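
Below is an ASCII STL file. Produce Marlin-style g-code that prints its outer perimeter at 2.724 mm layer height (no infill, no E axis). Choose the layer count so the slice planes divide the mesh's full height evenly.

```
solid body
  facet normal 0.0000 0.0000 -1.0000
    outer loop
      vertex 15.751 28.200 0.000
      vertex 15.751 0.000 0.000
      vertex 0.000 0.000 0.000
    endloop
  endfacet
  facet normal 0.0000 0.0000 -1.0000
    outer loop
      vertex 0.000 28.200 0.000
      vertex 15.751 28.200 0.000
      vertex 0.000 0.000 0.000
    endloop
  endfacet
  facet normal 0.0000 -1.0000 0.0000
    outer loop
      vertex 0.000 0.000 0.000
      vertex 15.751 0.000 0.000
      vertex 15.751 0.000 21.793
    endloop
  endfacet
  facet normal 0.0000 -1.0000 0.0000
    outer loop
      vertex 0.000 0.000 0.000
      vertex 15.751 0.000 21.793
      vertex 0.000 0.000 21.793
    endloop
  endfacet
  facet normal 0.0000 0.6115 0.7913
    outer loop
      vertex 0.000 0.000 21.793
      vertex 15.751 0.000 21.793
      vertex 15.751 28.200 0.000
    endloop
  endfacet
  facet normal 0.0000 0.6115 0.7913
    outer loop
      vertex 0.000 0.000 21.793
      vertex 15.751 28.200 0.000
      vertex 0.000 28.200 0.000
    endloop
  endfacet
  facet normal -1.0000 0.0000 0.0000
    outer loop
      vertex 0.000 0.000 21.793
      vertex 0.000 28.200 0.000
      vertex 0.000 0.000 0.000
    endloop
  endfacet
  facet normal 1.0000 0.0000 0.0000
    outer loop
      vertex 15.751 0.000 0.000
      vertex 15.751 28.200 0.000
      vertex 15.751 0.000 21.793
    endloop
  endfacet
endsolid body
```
; perimeter-only toolpath
G21 ; units = mm
G90 ; absolute positioning
G28 ; home
; layer 1
G0 Z2.724
G0 X0.000 Y0.000
G1 X15.751 Y0.000
G1 X15.751 Y24.675
G1 X0.000 Y24.675
G1 X0.000 Y0.000
; layer 2
G0 Z5.448
G0 X0.000 Y0.000
G1 X15.751 Y0.000
G1 X15.751 Y21.150
G1 X0.000 Y21.150
G1 X0.000 Y0.000
; layer 3
G0 Z8.172
G0 X0.000 Y0.000
G1 X15.751 Y0.000
G1 X15.751 Y17.625
G1 X0.000 Y17.625
G1 X0.000 Y0.000
; layer 4
G0 Z10.896
G0 X0.000 Y0.000
G1 X15.751 Y0.000
G1 X15.751 Y14.100
G1 X0.000 Y14.100
G1 X0.000 Y0.000
; layer 5
G0 Z13.621
G0 X0.000 Y0.000
G1 X15.751 Y0.000
G1 X15.751 Y10.575
G1 X0.000 Y10.575
G1 X0.000 Y0.000
; layer 6
G0 Z16.345
G0 X0.000 Y0.000
G1 X15.751 Y0.000
G1 X15.751 Y7.050
G1 X0.000 Y7.050
G1 X0.000 Y0.000
; layer 7
G0 Z19.069
G0 X0.000 Y0.000
G1 X15.751 Y0.000
G1 X15.751 Y3.525
G1 X0.000 Y3.525
G1 X0.000 Y0.000
M2 ; end

The solid is a wedge (ramp): 15.8 × 28.2 mm base, rising to 21.8 mm along the y=0 edge and sloping linearly to z=0 at y=28.2. Slicing at Δz = 2.724 mm — 8 equal slices spanning the solid's height, so layer i sits at z = i·h/8 — gives 7 non-empty perimeters. Each is a 4-segment closed polygon; G0 lifts to the layer z and rapids to the start vertex, then G1 traces the edges. The cross-section shrinks linearly with z (the slice at the apex is degenerate and omitted).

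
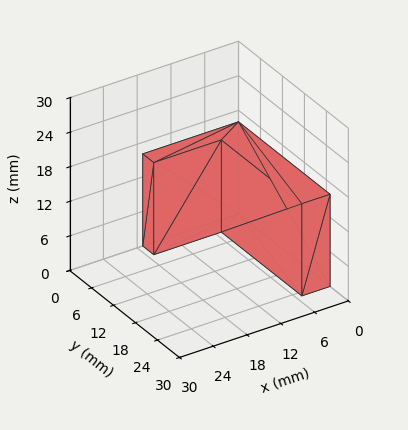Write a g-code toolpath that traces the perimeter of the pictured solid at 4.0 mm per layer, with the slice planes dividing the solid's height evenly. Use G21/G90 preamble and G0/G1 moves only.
Reading the render: the shape is an L-shaped prism: outer 17 × 25 mm, arm thicknesses ≈ 3 mm (horizontal) and 5 mm (vertical), extruded 16 mm in z (dimensions read to the nearest mm from the axis ticks). For the g-code, the solid's height is divided into equal slices at the stated Δz and each level perimeter traced with G1 moves after a G0 lift.

; perimeter-only toolpath
G21 ; units = mm
G90 ; absolute positioning
G28 ; home
; layer 1
G0 Z4.0
G0 X0.0 Y0.0
G1 X17.0 Y0.0
G1 X17.0 Y3.0
G1 X5.0 Y3.0
G1 X5.0 Y25.0
G1 X0.0 Y25.0
G1 X0.0 Y0.0
; layer 2
G0 Z8.0
G0 X0.0 Y0.0
G1 X17.0 Y0.0
G1 X17.0 Y3.0
G1 X5.0 Y3.0
G1 X5.0 Y25.0
G1 X0.0 Y25.0
G1 X0.0 Y0.0
; layer 3
G0 Z12.0
G0 X0.0 Y0.0
G1 X17.0 Y0.0
G1 X17.0 Y3.0
G1 X5.0 Y3.0
G1 X5.0 Y25.0
G1 X0.0 Y25.0
G1 X0.0 Y0.0
; layer 4
G0 Z16.0
G0 X0.0 Y0.0
G1 X17.0 Y0.0
G1 X17.0 Y3.0
G1 X5.0 Y3.0
G1 X5.0 Y25.0
G1 X0.0 Y25.0
G1 X0.0 Y0.0
M2 ; end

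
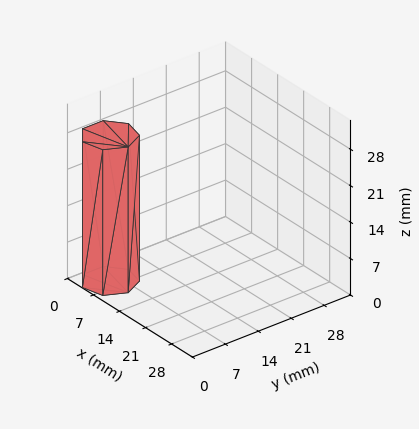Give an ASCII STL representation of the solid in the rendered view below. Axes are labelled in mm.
Reading the render: the shape is a regular 7-sided prism (a cylinder approximated with 7 flat sides), circumscribed radius ≈ 5 mm, height ≈ 28 mm (dimensions read to the nearest mm from the axis ticks). For the STL, each face is triangulated and given an outward normal.

solid part
  facet normal 0.0000 0.0000 -1.0000
    outer loop
      vertex 3.9 9.9 0.0
      vertex 8.1 8.9 0.0
      vertex 10.0 5.0 0.0
    endloop
  endfacet
  facet normal 0.0000 0.0000 -1.0000
    outer loop
      vertex 0.5 7.2 0.0
      vertex 3.9 9.9 0.0
      vertex 10.0 5.0 0.0
    endloop
  endfacet
  facet normal 0.0000 0.0000 -1.0000
    outer loop
      vertex 0.5 2.8 0.0
      vertex 0.5 7.2 0.0
      vertex 10.0 5.0 0.0
    endloop
  endfacet
  facet normal 0.0000 0.0000 -1.0000
    outer loop
      vertex 3.9 0.1 0.0
      vertex 0.5 2.8 0.0
      vertex 10.0 5.0 0.0
    endloop
  endfacet
  facet normal 0.0000 0.0000 -1.0000
    outer loop
      vertex 8.1 1.1 0.0
      vertex 3.9 0.1 0.0
      vertex 10.0 5.0 0.0
    endloop
  endfacet
  facet normal 0.0000 0.0000 1.0000
    outer loop
      vertex 10.0 5.0 28.0
      vertex 8.1 8.9 28.0
      vertex 3.9 9.9 28.0
    endloop
  endfacet
  facet normal 0.0000 0.0000 1.0000
    outer loop
      vertex 10.0 5.0 28.0
      vertex 3.9 9.9 28.0
      vertex 0.5 7.2 28.0
    endloop
  endfacet
  facet normal 0.0000 0.0000 1.0000
    outer loop
      vertex 10.0 5.0 28.0
      vertex 0.5 7.2 28.0
      vertex 0.5 2.8 28.0
    endloop
  endfacet
  facet normal 0.0000 0.0000 1.0000
    outer loop
      vertex 10.0 5.0 28.0
      vertex 0.5 2.8 28.0
      vertex 3.9 0.1 28.0
    endloop
  endfacet
  facet normal 0.0000 0.0000 1.0000
    outer loop
      vertex 10.0 5.0 28.0
      vertex 3.9 0.1 28.0
      vertex 8.1 1.1 28.0
    endloop
  endfacet
  facet normal 0.8990 0.4380 0.0000
    outer loop
      vertex 10.0 5.0 0.0
      vertex 8.1 8.9 0.0
      vertex 8.1 8.9 28.0
    endloop
  endfacet
  facet normal 0.8990 0.4380 0.0000
    outer loop
      vertex 10.0 5.0 0.0
      vertex 8.1 8.9 28.0
      vertex 10.0 5.0 28.0
    endloop
  endfacet
  facet normal 0.2316 0.9728 0.0000
    outer loop
      vertex 8.1 8.9 0.0
      vertex 3.9 9.9 0.0
      vertex 3.9 9.9 28.0
    endloop
  endfacet
  facet normal 0.2316 0.9728 0.0000
    outer loop
      vertex 8.1 8.9 0.0
      vertex 3.9 9.9 28.0
      vertex 8.1 8.9 28.0
    endloop
  endfacet
  facet normal -0.6219 0.7831 0.0000
    outer loop
      vertex 3.9 9.9 0.0
      vertex 0.5 7.2 0.0
      vertex 0.5 7.2 28.0
    endloop
  endfacet
  facet normal -0.6219 0.7831 0.0000
    outer loop
      vertex 3.9 9.9 0.0
      vertex 0.5 7.2 28.0
      vertex 3.9 9.9 28.0
    endloop
  endfacet
  facet normal -1.0000 0.0000 0.0000
    outer loop
      vertex 0.5 7.2 0.0
      vertex 0.5 2.8 0.0
      vertex 0.5 2.8 28.0
    endloop
  endfacet
  facet normal -1.0000 0.0000 0.0000
    outer loop
      vertex 0.5 7.2 0.0
      vertex 0.5 2.8 28.0
      vertex 0.5 7.2 28.0
    endloop
  endfacet
  facet normal -0.6219 -0.7831 0.0000
    outer loop
      vertex 0.5 2.8 0.0
      vertex 3.9 0.1 0.0
      vertex 3.9 0.1 28.0
    endloop
  endfacet
  facet normal -0.6219 -0.7831 0.0000
    outer loop
      vertex 0.5 2.8 0.0
      vertex 3.9 0.1 28.0
      vertex 0.5 2.8 28.0
    endloop
  endfacet
  facet normal 0.2316 -0.9728 0.0000
    outer loop
      vertex 3.9 0.1 0.0
      vertex 8.1 1.1 0.0
      vertex 8.1 1.1 28.0
    endloop
  endfacet
  facet normal 0.2316 -0.9728 0.0000
    outer loop
      vertex 3.9 0.1 0.0
      vertex 8.1 1.1 28.0
      vertex 3.9 0.1 28.0
    endloop
  endfacet
  facet normal 0.8990 -0.4380 0.0000
    outer loop
      vertex 8.1 1.1 0.0
      vertex 10.0 5.0 0.0
      vertex 10.0 5.0 28.0
    endloop
  endfacet
  facet normal 0.8990 -0.4380 0.0000
    outer loop
      vertex 8.1 1.1 0.0
      vertex 10.0 5.0 28.0
      vertex 8.1 1.1 28.0
    endloop
  endfacet
endsolid part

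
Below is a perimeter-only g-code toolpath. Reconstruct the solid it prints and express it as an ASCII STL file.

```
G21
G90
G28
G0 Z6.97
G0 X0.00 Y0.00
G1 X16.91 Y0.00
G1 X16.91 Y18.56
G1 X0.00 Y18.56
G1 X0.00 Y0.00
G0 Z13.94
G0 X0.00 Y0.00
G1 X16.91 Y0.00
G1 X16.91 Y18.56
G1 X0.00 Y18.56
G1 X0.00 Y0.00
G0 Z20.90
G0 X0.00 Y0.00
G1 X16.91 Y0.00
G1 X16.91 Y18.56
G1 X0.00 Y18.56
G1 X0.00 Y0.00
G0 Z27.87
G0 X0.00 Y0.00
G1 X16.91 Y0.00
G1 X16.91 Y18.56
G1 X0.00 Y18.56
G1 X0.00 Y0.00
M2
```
solid part
  facet normal 0.0000 0.0000 -1.0000
    outer loop
      vertex 16.91 18.56 0.00
      vertex 16.91 0.00 0.00
      vertex 0.00 0.00 0.00
    endloop
  endfacet
  facet normal 0.0000 0.0000 -1.0000
    outer loop
      vertex 0.00 18.56 0.00
      vertex 16.91 18.56 0.00
      vertex 0.00 0.00 0.00
    endloop
  endfacet
  facet normal 0.0000 0.0000 1.0000
    outer loop
      vertex 0.00 0.00 27.87
      vertex 16.91 0.00 27.87
      vertex 16.91 18.56 27.87
    endloop
  endfacet
  facet normal 0.0000 0.0000 1.0000
    outer loop
      vertex 0.00 0.00 27.87
      vertex 16.91 18.56 27.87
      vertex 0.00 18.56 27.87
    endloop
  endfacet
  facet normal 0.0000 -1.0000 0.0000
    outer loop
      vertex 0.00 0.00 0.00
      vertex 16.91 0.00 0.00
      vertex 16.91 0.00 27.87
    endloop
  endfacet
  facet normal 0.0000 -1.0000 0.0000
    outer loop
      vertex 0.00 0.00 0.00
      vertex 16.91 0.00 27.87
      vertex 0.00 0.00 27.87
    endloop
  endfacet
  facet normal 0.0000 1.0000 0.0000
    outer loop
      vertex 16.91 18.56 27.87
      vertex 16.91 18.56 0.00
      vertex 0.00 18.56 0.00
    endloop
  endfacet
  facet normal 0.0000 1.0000 0.0000
    outer loop
      vertex 0.00 18.56 27.87
      vertex 16.91 18.56 27.87
      vertex 0.00 18.56 0.00
    endloop
  endfacet
  facet normal -1.0000 0.0000 0.0000
    outer loop
      vertex 0.00 18.56 27.87
      vertex 0.00 18.56 0.00
      vertex 0.00 0.00 0.00
    endloop
  endfacet
  facet normal -1.0000 0.0000 0.0000
    outer loop
      vertex 0.00 0.00 27.87
      vertex 0.00 18.56 27.87
      vertex 0.00 0.00 0.00
    endloop
  endfacet
  facet normal 1.0000 0.0000 0.0000
    outer loop
      vertex 16.91 0.00 0.00
      vertex 16.91 18.56 0.00
      vertex 16.91 18.56 27.87
    endloop
  endfacet
  facet normal 1.0000 0.0000 0.0000
    outer loop
      vertex 16.91 0.00 0.00
      vertex 16.91 18.56 27.87
      vertex 16.91 0.00 27.87
    endloop
  endfacet
endsolid part

The G0 Z moves step by Δz≈6.97 mm. Every layer's G1 loop is the same polygon, so the solid is a straight extrusion of it from z=0 to z≈27.9. Closing with flat bottom and top caps and triangulating gives 12 facets — a rectangular box, roughly 16.9 × 18.6 mm footprint and 27.9 mm tall.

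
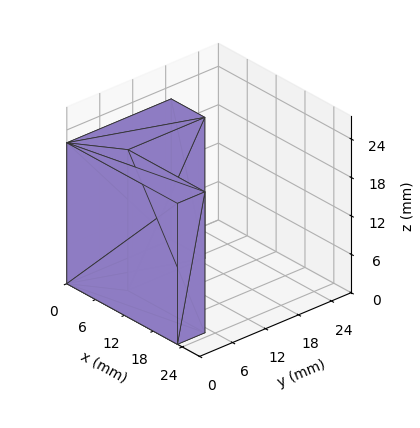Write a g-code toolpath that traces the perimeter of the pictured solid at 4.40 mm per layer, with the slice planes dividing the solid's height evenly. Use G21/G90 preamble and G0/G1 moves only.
Reading the render: the shape is an L-shaped prism: outer 23 × 19 mm, arm thicknesses ≈ 5 mm (horizontal) and 7 mm (vertical), extruded 22 mm in z (dimensions read to the nearest mm from the axis ticks). For the g-code, the solid's height is divided into equal slices at the stated Δz and each level perimeter traced with G1 moves after a G0 lift.

; perimeter-only toolpath
G21 ; units = mm
G90 ; absolute positioning
G28 ; home
; layer 1
G0 Z4.40
G0 X0.00 Y0.00
G1 X23.00 Y0.00
G1 X23.00 Y5.00
G1 X7.00 Y5.00
G1 X7.00 Y19.00
G1 X0.00 Y19.00
G1 X0.00 Y0.00
; layer 2
G0 Z8.80
G0 X0.00 Y0.00
G1 X23.00 Y0.00
G1 X23.00 Y5.00
G1 X7.00 Y5.00
G1 X7.00 Y19.00
G1 X0.00 Y19.00
G1 X0.00 Y0.00
; layer 3
G0 Z13.20
G0 X0.00 Y0.00
G1 X23.00 Y0.00
G1 X23.00 Y5.00
G1 X7.00 Y5.00
G1 X7.00 Y19.00
G1 X0.00 Y19.00
G1 X0.00 Y0.00
; layer 4
G0 Z17.60
G0 X0.00 Y0.00
G1 X23.00 Y0.00
G1 X23.00 Y5.00
G1 X7.00 Y5.00
G1 X7.00 Y19.00
G1 X0.00 Y19.00
G1 X0.00 Y0.00
; layer 5
G0 Z22.00
G0 X0.00 Y0.00
G1 X23.00 Y0.00
G1 X23.00 Y5.00
G1 X7.00 Y5.00
G1 X7.00 Y19.00
G1 X0.00 Y19.00
G1 X0.00 Y0.00
M2 ; end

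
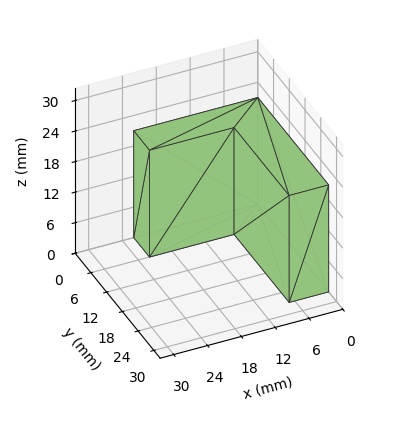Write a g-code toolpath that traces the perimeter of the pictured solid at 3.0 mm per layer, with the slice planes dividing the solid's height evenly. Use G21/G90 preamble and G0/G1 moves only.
Reading the render: the shape is an L-shaped prism: outer 22 × 27 mm, arm thicknesses ≈ 6 mm (horizontal) and 7 mm (vertical), extruded 21 mm in z (dimensions read to the nearest mm from the axis ticks). For the g-code, the solid's height is divided into equal slices at the stated Δz and each level perimeter traced with G1 moves after a G0 lift.

; perimeter-only toolpath
G21 ; units = mm
G90 ; absolute positioning
G28 ; home
; layer 1
G0 Z3.0
G0 X0.0 Y0.0
G1 X22.0 Y0.0
G1 X22.0 Y6.0
G1 X7.0 Y6.0
G1 X7.0 Y27.0
G1 X0.0 Y27.0
G1 X0.0 Y0.0
; layer 2
G0 Z6.0
G0 X0.0 Y0.0
G1 X22.0 Y0.0
G1 X22.0 Y6.0
G1 X7.0 Y6.0
G1 X7.0 Y27.0
G1 X0.0 Y27.0
G1 X0.0 Y0.0
; layer 3
G0 Z9.0
G0 X0.0 Y0.0
G1 X22.0 Y0.0
G1 X22.0 Y6.0
G1 X7.0 Y6.0
G1 X7.0 Y27.0
G1 X0.0 Y27.0
G1 X0.0 Y0.0
; layer 4
G0 Z12.0
G0 X0.0 Y0.0
G1 X22.0 Y0.0
G1 X22.0 Y6.0
G1 X7.0 Y6.0
G1 X7.0 Y27.0
G1 X0.0 Y27.0
G1 X0.0 Y0.0
; layer 5
G0 Z15.0
G0 X0.0 Y0.0
G1 X22.0 Y0.0
G1 X22.0 Y6.0
G1 X7.0 Y6.0
G1 X7.0 Y27.0
G1 X0.0 Y27.0
G1 X0.0 Y0.0
; layer 6
G0 Z18.0
G0 X0.0 Y0.0
G1 X22.0 Y0.0
G1 X22.0 Y6.0
G1 X7.0 Y6.0
G1 X7.0 Y27.0
G1 X0.0 Y27.0
G1 X0.0 Y0.0
; layer 7
G0 Z21.0
G0 X0.0 Y0.0
G1 X22.0 Y0.0
G1 X22.0 Y6.0
G1 X7.0 Y6.0
G1 X7.0 Y27.0
G1 X0.0 Y27.0
G1 X0.0 Y0.0
M2 ; end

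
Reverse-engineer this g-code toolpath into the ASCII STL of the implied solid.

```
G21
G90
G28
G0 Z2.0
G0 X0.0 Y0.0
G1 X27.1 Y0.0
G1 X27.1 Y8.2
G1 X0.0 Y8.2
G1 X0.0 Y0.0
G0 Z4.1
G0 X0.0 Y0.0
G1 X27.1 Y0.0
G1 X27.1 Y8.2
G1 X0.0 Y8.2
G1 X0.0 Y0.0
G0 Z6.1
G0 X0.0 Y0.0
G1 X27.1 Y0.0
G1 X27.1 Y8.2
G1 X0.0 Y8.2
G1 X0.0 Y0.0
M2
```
solid part
  facet normal 0.0000 0.0000 -1.0000
    outer loop
      vertex 27.1 8.2 0.0
      vertex 27.1 0.0 0.0
      vertex 0.0 0.0 0.0
    endloop
  endfacet
  facet normal 0.0000 0.0000 -1.0000
    outer loop
      vertex 0.0 8.2 0.0
      vertex 27.1 8.2 0.0
      vertex 0.0 0.0 0.0
    endloop
  endfacet
  facet normal 0.0000 0.0000 1.0000
    outer loop
      vertex 0.0 0.0 6.1
      vertex 27.1 0.0 6.1
      vertex 27.1 8.2 6.1
    endloop
  endfacet
  facet normal 0.0000 0.0000 1.0000
    outer loop
      vertex 0.0 0.0 6.1
      vertex 27.1 8.2 6.1
      vertex 0.0 8.2 6.1
    endloop
  endfacet
  facet normal 0.0000 -1.0000 0.0000
    outer loop
      vertex 0.0 0.0 0.0
      vertex 27.1 0.0 0.0
      vertex 27.1 0.0 6.1
    endloop
  endfacet
  facet normal 0.0000 -1.0000 0.0000
    outer loop
      vertex 0.0 0.0 0.0
      vertex 27.1 0.0 6.1
      vertex 0.0 0.0 6.1
    endloop
  endfacet
  facet normal 0.0000 1.0000 0.0000
    outer loop
      vertex 27.1 8.2 6.1
      vertex 27.1 8.2 0.0
      vertex 0.0 8.2 0.0
    endloop
  endfacet
  facet normal 0.0000 1.0000 0.0000
    outer loop
      vertex 0.0 8.2 6.1
      vertex 27.1 8.2 6.1
      vertex 0.0 8.2 0.0
    endloop
  endfacet
  facet normal -1.0000 0.0000 0.0000
    outer loop
      vertex 0.0 8.2 6.1
      vertex 0.0 8.2 0.0
      vertex 0.0 0.0 0.0
    endloop
  endfacet
  facet normal -1.0000 0.0000 0.0000
    outer loop
      vertex 0.0 0.0 6.1
      vertex 0.0 8.2 6.1
      vertex 0.0 0.0 0.0
    endloop
  endfacet
  facet normal 1.0000 0.0000 0.0000
    outer loop
      vertex 27.1 0.0 0.0
      vertex 27.1 8.2 0.0
      vertex 27.1 8.2 6.1
    endloop
  endfacet
  facet normal 1.0000 0.0000 0.0000
    outer loop
      vertex 27.1 0.0 0.0
      vertex 27.1 8.2 6.1
      vertex 27.1 0.0 6.1
    endloop
  endfacet
endsolid part

The G0 Z moves step by Δz≈2.0 mm. Every layer's G1 loop is the same polygon, so the solid is a straight extrusion of it from z=0 to z≈6.1. Closing with flat bottom and top caps and triangulating gives 12 facets — a rectangular box, roughly 27.1 × 8.2 mm footprint and 6.1 mm tall.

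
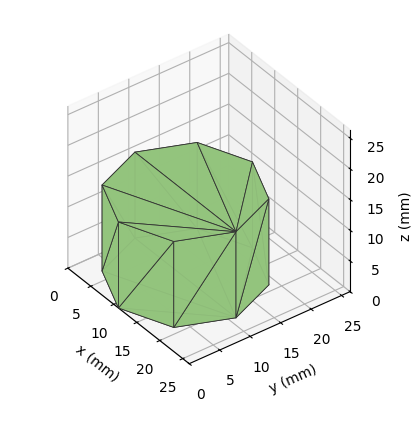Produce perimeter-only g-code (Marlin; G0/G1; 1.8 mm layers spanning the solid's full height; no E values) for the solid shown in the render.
Reading the render: the shape is a regular 8-sided prism (a cylinder approximated with 8 flat sides), circumscribed radius ≈ 11 mm, height ≈ 14 mm (dimensions read to the nearest mm from the axis ticks). For the g-code, the solid's height is divided into equal slices at the stated Δz and each level perimeter traced with G1 moves after a G0 lift.

; perimeter-only toolpath
G21 ; units = mm
G90 ; absolute positioning
G28 ; home
; layer 1
G0 Z1.8
G0 X22.0 Y11.0
G1 X18.8 Y18.8
G1 X11.0 Y22.0
G1 X3.2 Y18.8
G1 X0.0 Y11.0
G1 X3.2 Y3.2
G1 X11.0 Y0.0
G1 X18.8 Y3.2
G1 X22.0 Y11.0
; layer 2
G0 Z3.5
G0 X22.0 Y11.0
G1 X18.8 Y18.8
G1 X11.0 Y22.0
G1 X3.2 Y18.8
G1 X0.0 Y11.0
G1 X3.2 Y3.2
G1 X11.0 Y0.0
G1 X18.8 Y3.2
G1 X22.0 Y11.0
; layer 3
G0 Z5.2
G0 X22.0 Y11.0
G1 X18.8 Y18.8
G1 X11.0 Y22.0
G1 X3.2 Y18.8
G1 X0.0 Y11.0
G1 X3.2 Y3.2
G1 X11.0 Y0.0
G1 X18.8 Y3.2
G1 X22.0 Y11.0
; layer 4
G0 Z7.0
G0 X22.0 Y11.0
G1 X18.8 Y18.8
G1 X11.0 Y22.0
G1 X3.2 Y18.8
G1 X0.0 Y11.0
G1 X3.2 Y3.2
G1 X11.0 Y0.0
G1 X18.8 Y3.2
G1 X22.0 Y11.0
; layer 5
G0 Z8.8
G0 X22.0 Y11.0
G1 X18.8 Y18.8
G1 X11.0 Y22.0
G1 X3.2 Y18.8
G1 X0.0 Y11.0
G1 X3.2 Y3.2
G1 X11.0 Y0.0
G1 X18.8 Y3.2
G1 X22.0 Y11.0
; layer 6
G0 Z10.5
G0 X22.0 Y11.0
G1 X18.8 Y18.8
G1 X11.0 Y22.0
G1 X3.2 Y18.8
G1 X0.0 Y11.0
G1 X3.2 Y3.2
G1 X11.0 Y0.0
G1 X18.8 Y3.2
G1 X22.0 Y11.0
; layer 7
G0 Z12.2
G0 X22.0 Y11.0
G1 X18.8 Y18.8
G1 X11.0 Y22.0
G1 X3.2 Y18.8
G1 X0.0 Y11.0
G1 X3.2 Y3.2
G1 X11.0 Y0.0
G1 X18.8 Y3.2
G1 X22.0 Y11.0
; layer 8
G0 Z14.0
G0 X22.0 Y11.0
G1 X18.8 Y18.8
G1 X11.0 Y22.0
G1 X3.2 Y18.8
G1 X0.0 Y11.0
G1 X3.2 Y3.2
G1 X11.0 Y0.0
G1 X18.8 Y3.2
G1 X22.0 Y11.0
M2 ; end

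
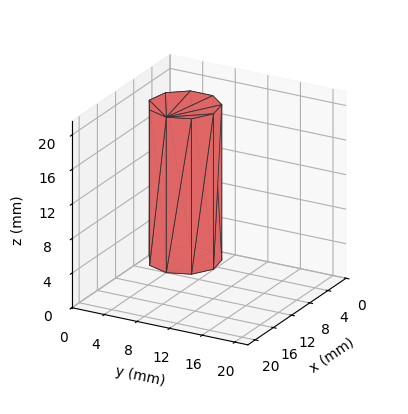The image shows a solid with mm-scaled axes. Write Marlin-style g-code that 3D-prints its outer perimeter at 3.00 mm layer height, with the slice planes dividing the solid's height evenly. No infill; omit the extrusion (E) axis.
Reading the render: the shape is a regular 9-sided prism (a cylinder approximated with 9 flat sides), circumscribed radius ≈ 4 mm, height ≈ 18 mm (dimensions read to the nearest mm from the axis ticks). For the g-code, the solid's height is divided into equal slices at the stated Δz and each level perimeter traced with G1 moves after a G0 lift.

; perimeter-only toolpath
G21 ; units = mm
G90 ; absolute positioning
G28 ; home
; layer 1
G0 Z3.00
G0 X8.00 Y4.00
G1 X7.06 Y6.57
G1 X4.69 Y7.94
G1 X2.00 Y7.46
G1 X0.24 Y5.37
G1 X0.24 Y2.63
G1 X2.00 Y0.54
G1 X4.69 Y0.06
G1 X7.06 Y1.43
G1 X8.00 Y4.00
; layer 2
G0 Z6.00
G0 X8.00 Y4.00
G1 X7.06 Y6.57
G1 X4.69 Y7.94
G1 X2.00 Y7.46
G1 X0.24 Y5.37
G1 X0.24 Y2.63
G1 X2.00 Y0.54
G1 X4.69 Y0.06
G1 X7.06 Y1.43
G1 X8.00 Y4.00
; layer 3
G0 Z9.00
G0 X8.00 Y4.00
G1 X7.06 Y6.57
G1 X4.69 Y7.94
G1 X2.00 Y7.46
G1 X0.24 Y5.37
G1 X0.24 Y2.63
G1 X2.00 Y0.54
G1 X4.69 Y0.06
G1 X7.06 Y1.43
G1 X8.00 Y4.00
; layer 4
G0 Z12.00
G0 X8.00 Y4.00
G1 X7.06 Y6.57
G1 X4.69 Y7.94
G1 X2.00 Y7.46
G1 X0.24 Y5.37
G1 X0.24 Y2.63
G1 X2.00 Y0.54
G1 X4.69 Y0.06
G1 X7.06 Y1.43
G1 X8.00 Y4.00
; layer 5
G0 Z15.00
G0 X8.00 Y4.00
G1 X7.06 Y6.57
G1 X4.69 Y7.94
G1 X2.00 Y7.46
G1 X0.24 Y5.37
G1 X0.24 Y2.63
G1 X2.00 Y0.54
G1 X4.69 Y0.06
G1 X7.06 Y1.43
G1 X8.00 Y4.00
; layer 6
G0 Z18.00
G0 X8.00 Y4.00
G1 X7.06 Y6.57
G1 X4.69 Y7.94
G1 X2.00 Y7.46
G1 X0.24 Y5.37
G1 X0.24 Y2.63
G1 X2.00 Y0.54
G1 X4.69 Y0.06
G1 X7.06 Y1.43
G1 X8.00 Y4.00
M2 ; end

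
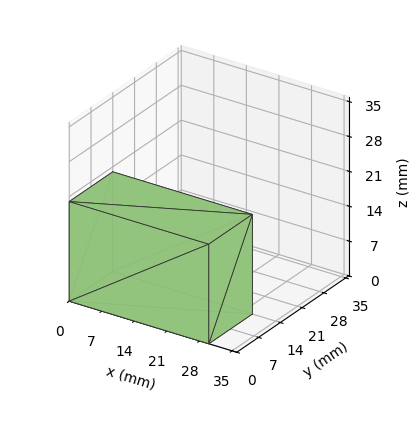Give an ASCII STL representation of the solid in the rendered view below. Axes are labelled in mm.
Reading the render: the shape is a rectangular box, roughly 30 × 14 mm footprint and 20 mm tall (dimensions read to the nearest mm from the axis ticks). For the STL, each face is triangulated and given an outward normal.

solid part
  facet normal 0.0000 0.0000 -1.0000
    outer loop
      vertex 30.0 14.0 0.0
      vertex 30.0 0.0 0.0
      vertex 0.0 0.0 0.0
    endloop
  endfacet
  facet normal 0.0000 0.0000 -1.0000
    outer loop
      vertex 0.0 14.0 0.0
      vertex 30.0 14.0 0.0
      vertex 0.0 0.0 0.0
    endloop
  endfacet
  facet normal 0.0000 0.0000 1.0000
    outer loop
      vertex 0.0 0.0 20.0
      vertex 30.0 0.0 20.0
      vertex 30.0 14.0 20.0
    endloop
  endfacet
  facet normal 0.0000 0.0000 1.0000
    outer loop
      vertex 0.0 0.0 20.0
      vertex 30.0 14.0 20.0
      vertex 0.0 14.0 20.0
    endloop
  endfacet
  facet normal 0.0000 -1.0000 0.0000
    outer loop
      vertex 0.0 0.0 0.0
      vertex 30.0 0.0 0.0
      vertex 30.0 0.0 20.0
    endloop
  endfacet
  facet normal 0.0000 -1.0000 0.0000
    outer loop
      vertex 0.0 0.0 0.0
      vertex 30.0 0.0 20.0
      vertex 0.0 0.0 20.0
    endloop
  endfacet
  facet normal 0.0000 1.0000 0.0000
    outer loop
      vertex 30.0 14.0 20.0
      vertex 30.0 14.0 0.0
      vertex 0.0 14.0 0.0
    endloop
  endfacet
  facet normal 0.0000 1.0000 0.0000
    outer loop
      vertex 0.0 14.0 20.0
      vertex 30.0 14.0 20.0
      vertex 0.0 14.0 0.0
    endloop
  endfacet
  facet normal -1.0000 0.0000 0.0000
    outer loop
      vertex 0.0 14.0 20.0
      vertex 0.0 14.0 0.0
      vertex 0.0 0.0 0.0
    endloop
  endfacet
  facet normal -1.0000 0.0000 0.0000
    outer loop
      vertex 0.0 0.0 20.0
      vertex 0.0 14.0 20.0
      vertex 0.0 0.0 0.0
    endloop
  endfacet
  facet normal 1.0000 0.0000 0.0000
    outer loop
      vertex 30.0 0.0 0.0
      vertex 30.0 14.0 0.0
      vertex 30.0 14.0 20.0
    endloop
  endfacet
  facet normal 1.0000 0.0000 0.0000
    outer loop
      vertex 30.0 0.0 0.0
      vertex 30.0 14.0 20.0
      vertex 30.0 0.0 20.0
    endloop
  endfacet
endsolid part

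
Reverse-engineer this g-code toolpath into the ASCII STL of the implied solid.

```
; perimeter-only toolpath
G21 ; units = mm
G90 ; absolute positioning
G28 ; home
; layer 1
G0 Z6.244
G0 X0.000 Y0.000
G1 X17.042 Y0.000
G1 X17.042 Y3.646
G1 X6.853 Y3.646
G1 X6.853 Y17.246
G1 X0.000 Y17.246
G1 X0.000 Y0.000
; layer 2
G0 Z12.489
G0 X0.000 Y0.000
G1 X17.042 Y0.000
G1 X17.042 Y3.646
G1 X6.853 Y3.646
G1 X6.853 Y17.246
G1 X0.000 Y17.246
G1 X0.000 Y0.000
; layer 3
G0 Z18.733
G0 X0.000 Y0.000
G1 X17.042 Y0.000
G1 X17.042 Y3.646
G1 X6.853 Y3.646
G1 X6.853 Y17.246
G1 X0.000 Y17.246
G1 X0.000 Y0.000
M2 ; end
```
solid part
  facet normal 0.0000 0.0000 -1.0000
    outer loop
      vertex 17.042 3.646 0.000
      vertex 17.042 0.000 0.000
      vertex 0.000 0.000 0.000
    endloop
  endfacet
  facet normal 0.0000 0.0000 -1.0000
    outer loop
      vertex 6.853 3.646 0.000
      vertex 17.042 3.646 0.000
      vertex 0.000 0.000 0.000
    endloop
  endfacet
  facet normal 0.0000 0.0000 -1.0000
    outer loop
      vertex 6.853 17.246 0.000
      vertex 6.853 3.646 0.000
      vertex 0.000 0.000 0.000
    endloop
  endfacet
  facet normal 0.0000 0.0000 -1.0000
    outer loop
      vertex 0.000 17.246 0.000
      vertex 6.853 17.246 0.000
      vertex 0.000 0.000 0.000
    endloop
  endfacet
  facet normal 0.0000 0.0000 1.0000
    outer loop
      vertex 0.000 0.000 18.733
      vertex 17.042 0.000 18.733
      vertex 17.042 3.646 18.733
    endloop
  endfacet
  facet normal 0.0000 0.0000 1.0000
    outer loop
      vertex 0.000 0.000 18.733
      vertex 17.042 3.646 18.733
      vertex 6.853 3.646 18.733
    endloop
  endfacet
  facet normal 0.0000 0.0000 1.0000
    outer loop
      vertex 0.000 0.000 18.733
      vertex 6.853 3.646 18.733
      vertex 6.853 17.246 18.733
    endloop
  endfacet
  facet normal 0.0000 0.0000 1.0000
    outer loop
      vertex 0.000 0.000 18.733
      vertex 6.853 17.246 18.733
      vertex 0.000 17.246 18.733
    endloop
  endfacet
  facet normal 0.0000 -1.0000 0.0000
    outer loop
      vertex 0.000 0.000 0.000
      vertex 17.042 0.000 0.000
      vertex 17.042 0.000 18.733
    endloop
  endfacet
  facet normal 0.0000 -1.0000 0.0000
    outer loop
      vertex 0.000 0.000 0.000
      vertex 17.042 0.000 18.733
      vertex 0.000 0.000 18.733
    endloop
  endfacet
  facet normal 1.0000 0.0000 0.0000
    outer loop
      vertex 17.042 0.000 0.000
      vertex 17.042 3.646 0.000
      vertex 17.042 3.646 18.733
    endloop
  endfacet
  facet normal 1.0000 0.0000 0.0000
    outer loop
      vertex 17.042 0.000 0.000
      vertex 17.042 3.646 18.733
      vertex 17.042 0.000 18.733
    endloop
  endfacet
  facet normal 0.0000 1.0000 0.0000
    outer loop
      vertex 17.042 3.646 0.000
      vertex 6.853 3.646 0.000
      vertex 6.853 3.646 18.733
    endloop
  endfacet
  facet normal 0.0000 1.0000 0.0000
    outer loop
      vertex 17.042 3.646 0.000
      vertex 6.853 3.646 18.733
      vertex 17.042 3.646 18.733
    endloop
  endfacet
  facet normal 1.0000 0.0000 0.0000
    outer loop
      vertex 6.853 3.646 0.000
      vertex 6.853 17.246 0.000
      vertex 6.853 17.246 18.733
    endloop
  endfacet
  facet normal 1.0000 0.0000 0.0000
    outer loop
      vertex 6.853 3.646 0.000
      vertex 6.853 17.246 18.733
      vertex 6.853 3.646 18.733
    endloop
  endfacet
  facet normal 0.0000 1.0000 0.0000
    outer loop
      vertex 6.853 17.246 0.000
      vertex 0.000 17.246 0.000
      vertex 0.000 17.246 18.733
    endloop
  endfacet
  facet normal 0.0000 1.0000 0.0000
    outer loop
      vertex 6.853 17.246 0.000
      vertex 0.000 17.246 18.733
      vertex 6.853 17.246 18.733
    endloop
  endfacet
  facet normal -1.0000 0.0000 0.0000
    outer loop
      vertex 0.000 17.246 0.000
      vertex 0.000 0.000 0.000
      vertex 0.000 0.000 18.733
    endloop
  endfacet
  facet normal -1.0000 0.0000 0.0000
    outer loop
      vertex 0.000 17.246 0.000
      vertex 0.000 0.000 18.733
      vertex 0.000 17.246 18.733
    endloop
  endfacet
endsolid part

The G0 Z moves step by Δz≈6.244 mm. Every layer's G1 loop is the same polygon, so the solid is a straight extrusion of it from z=0 to z≈18.7. Closing with flat bottom and top caps and triangulating gives 20 facets — an L-shaped prism: outer 17 × 17.2 mm, arm thicknesses ≈ 3.65 mm (horizontal) and 6.85 mm (vertical), extruded 18.7 mm in z.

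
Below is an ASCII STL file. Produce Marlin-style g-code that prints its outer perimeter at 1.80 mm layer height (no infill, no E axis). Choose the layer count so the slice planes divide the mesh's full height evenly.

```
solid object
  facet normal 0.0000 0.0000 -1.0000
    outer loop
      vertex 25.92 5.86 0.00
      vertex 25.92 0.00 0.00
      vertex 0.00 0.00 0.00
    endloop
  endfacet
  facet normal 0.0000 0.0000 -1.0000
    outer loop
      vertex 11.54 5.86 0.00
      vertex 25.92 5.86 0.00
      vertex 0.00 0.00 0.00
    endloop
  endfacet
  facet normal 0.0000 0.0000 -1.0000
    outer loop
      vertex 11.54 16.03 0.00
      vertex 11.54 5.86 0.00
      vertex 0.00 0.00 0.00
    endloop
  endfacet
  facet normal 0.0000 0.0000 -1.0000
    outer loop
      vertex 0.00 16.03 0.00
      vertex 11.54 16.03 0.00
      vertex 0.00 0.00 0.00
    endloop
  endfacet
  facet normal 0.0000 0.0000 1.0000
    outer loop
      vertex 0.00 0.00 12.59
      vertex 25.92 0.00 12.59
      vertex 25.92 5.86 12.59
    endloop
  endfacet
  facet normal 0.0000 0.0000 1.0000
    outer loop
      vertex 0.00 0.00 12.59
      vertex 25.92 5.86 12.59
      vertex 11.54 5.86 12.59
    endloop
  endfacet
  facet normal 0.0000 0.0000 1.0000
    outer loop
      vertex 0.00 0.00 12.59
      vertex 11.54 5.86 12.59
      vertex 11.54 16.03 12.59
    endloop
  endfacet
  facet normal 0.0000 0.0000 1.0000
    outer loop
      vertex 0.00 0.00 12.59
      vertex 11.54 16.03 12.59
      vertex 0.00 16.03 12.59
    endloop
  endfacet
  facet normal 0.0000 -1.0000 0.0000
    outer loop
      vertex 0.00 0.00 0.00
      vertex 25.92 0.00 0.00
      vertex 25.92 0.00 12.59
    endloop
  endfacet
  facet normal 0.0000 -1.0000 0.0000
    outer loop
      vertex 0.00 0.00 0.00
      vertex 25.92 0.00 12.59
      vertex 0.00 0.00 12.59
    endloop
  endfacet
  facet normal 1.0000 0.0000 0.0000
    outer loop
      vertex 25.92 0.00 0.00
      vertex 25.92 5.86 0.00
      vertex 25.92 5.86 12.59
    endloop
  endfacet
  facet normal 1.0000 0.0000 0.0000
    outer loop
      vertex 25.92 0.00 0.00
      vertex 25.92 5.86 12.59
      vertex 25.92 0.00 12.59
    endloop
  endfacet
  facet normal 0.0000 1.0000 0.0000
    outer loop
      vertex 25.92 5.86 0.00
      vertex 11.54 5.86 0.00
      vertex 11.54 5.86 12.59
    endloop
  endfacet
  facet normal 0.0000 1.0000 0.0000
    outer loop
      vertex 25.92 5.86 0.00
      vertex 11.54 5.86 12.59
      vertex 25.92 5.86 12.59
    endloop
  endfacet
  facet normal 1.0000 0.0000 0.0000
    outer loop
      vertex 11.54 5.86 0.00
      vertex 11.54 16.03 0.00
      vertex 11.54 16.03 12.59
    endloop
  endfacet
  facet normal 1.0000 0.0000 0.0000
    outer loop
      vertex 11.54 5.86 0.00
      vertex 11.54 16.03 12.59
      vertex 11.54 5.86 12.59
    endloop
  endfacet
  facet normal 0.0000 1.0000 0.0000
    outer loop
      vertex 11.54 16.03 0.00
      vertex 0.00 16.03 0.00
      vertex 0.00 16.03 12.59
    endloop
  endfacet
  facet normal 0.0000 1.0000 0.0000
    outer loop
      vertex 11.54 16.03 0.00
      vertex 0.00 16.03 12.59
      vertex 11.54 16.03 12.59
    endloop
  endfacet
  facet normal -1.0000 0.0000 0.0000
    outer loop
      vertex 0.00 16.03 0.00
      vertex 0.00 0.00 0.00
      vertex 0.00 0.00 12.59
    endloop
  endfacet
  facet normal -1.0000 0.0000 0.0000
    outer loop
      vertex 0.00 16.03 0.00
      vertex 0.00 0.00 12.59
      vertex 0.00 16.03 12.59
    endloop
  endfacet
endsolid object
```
; perimeter-only toolpath
G21 ; units = mm
G90 ; absolute positioning
G28 ; home
; layer 1
G0 Z1.80
G0 X0.00 Y0.00
G1 X25.92 Y0.00
G1 X25.92 Y5.86
G1 X11.54 Y5.86
G1 X11.54 Y16.03
G1 X0.00 Y16.03
G1 X0.00 Y0.00
; layer 2
G0 Z3.60
G0 X0.00 Y0.00
G1 X25.92 Y0.00
G1 X25.92 Y5.86
G1 X11.54 Y5.86
G1 X11.54 Y16.03
G1 X0.00 Y16.03
G1 X0.00 Y0.00
; layer 3
G0 Z5.40
G0 X0.00 Y0.00
G1 X25.92 Y0.00
G1 X25.92 Y5.86
G1 X11.54 Y5.86
G1 X11.54 Y16.03
G1 X0.00 Y16.03
G1 X0.00 Y0.00
; layer 4
G0 Z7.19
G0 X0.00 Y0.00
G1 X25.92 Y0.00
G1 X25.92 Y5.86
G1 X11.54 Y5.86
G1 X11.54 Y16.03
G1 X0.00 Y16.03
G1 X0.00 Y0.00
; layer 5
G0 Z8.99
G0 X0.00 Y0.00
G1 X25.92 Y0.00
G1 X25.92 Y5.86
G1 X11.54 Y5.86
G1 X11.54 Y16.03
G1 X0.00 Y16.03
G1 X0.00 Y0.00
; layer 6
G0 Z10.79
G0 X0.00 Y0.00
G1 X25.92 Y0.00
G1 X25.92 Y5.86
G1 X11.54 Y5.86
G1 X11.54 Y16.03
G1 X0.00 Y16.03
G1 X0.00 Y0.00
; layer 7
G0 Z12.59
G0 X0.00 Y0.00
G1 X25.92 Y0.00
G1 X25.92 Y5.86
G1 X11.54 Y5.86
G1 X11.54 Y16.03
G1 X0.00 Y16.03
G1 X0.00 Y0.00
M2 ; end

The solid is an L-shaped prism: outer 25.9 × 16 mm, arm thicknesses ≈ 5.86 mm (horizontal) and 11.5 mm (vertical), extruded 12.6 mm in z. Slicing at Δz = 1.80 mm — 7 equal slices spanning the solid's height, so layer i sits at z = i·h/7 — gives 7 non-empty perimeters. Each is a 6-segment closed polygon; G0 lifts to the layer z and rapids to the start vertex, then G1 traces the edges.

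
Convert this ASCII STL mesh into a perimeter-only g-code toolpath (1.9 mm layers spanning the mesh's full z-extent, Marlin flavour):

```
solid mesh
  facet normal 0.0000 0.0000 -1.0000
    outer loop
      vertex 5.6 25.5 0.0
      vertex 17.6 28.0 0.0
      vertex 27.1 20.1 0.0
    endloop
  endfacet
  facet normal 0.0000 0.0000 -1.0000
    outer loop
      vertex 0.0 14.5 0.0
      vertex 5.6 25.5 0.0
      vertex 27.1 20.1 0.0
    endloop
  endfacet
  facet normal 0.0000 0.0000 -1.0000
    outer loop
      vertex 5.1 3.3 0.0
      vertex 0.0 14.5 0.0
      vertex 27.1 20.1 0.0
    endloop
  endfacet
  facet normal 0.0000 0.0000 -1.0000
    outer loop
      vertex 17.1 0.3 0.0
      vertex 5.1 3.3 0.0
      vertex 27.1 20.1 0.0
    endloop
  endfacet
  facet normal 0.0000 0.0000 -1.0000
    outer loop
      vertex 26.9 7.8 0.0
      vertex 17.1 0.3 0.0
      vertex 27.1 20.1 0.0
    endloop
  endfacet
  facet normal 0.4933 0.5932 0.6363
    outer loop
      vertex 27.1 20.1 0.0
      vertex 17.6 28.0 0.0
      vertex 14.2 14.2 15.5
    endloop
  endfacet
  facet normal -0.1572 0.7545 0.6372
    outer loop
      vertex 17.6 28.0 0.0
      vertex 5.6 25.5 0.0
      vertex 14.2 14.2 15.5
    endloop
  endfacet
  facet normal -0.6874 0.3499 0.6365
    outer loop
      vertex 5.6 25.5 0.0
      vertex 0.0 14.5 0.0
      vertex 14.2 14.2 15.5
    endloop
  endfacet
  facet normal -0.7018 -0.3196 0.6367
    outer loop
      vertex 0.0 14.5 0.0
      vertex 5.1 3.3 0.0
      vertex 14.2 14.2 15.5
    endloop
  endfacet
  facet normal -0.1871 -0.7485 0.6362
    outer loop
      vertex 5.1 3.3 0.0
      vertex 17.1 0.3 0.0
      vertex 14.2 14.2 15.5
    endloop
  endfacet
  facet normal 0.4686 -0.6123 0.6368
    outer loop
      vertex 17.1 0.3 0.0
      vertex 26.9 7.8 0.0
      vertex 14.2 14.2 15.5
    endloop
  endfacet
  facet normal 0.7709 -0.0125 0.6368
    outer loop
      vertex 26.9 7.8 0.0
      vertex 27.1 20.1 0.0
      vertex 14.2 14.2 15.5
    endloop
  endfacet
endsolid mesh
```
; perimeter-only toolpath
G21 ; units = mm
G90 ; absolute positioning
G28 ; home
; layer 1
G0 Z1.9
G0 X25.5 Y19.4
G1 X17.2 Y26.3
G1 X6.7 Y24.1
G1 X1.8 Y14.5
G1 X6.2 Y4.7
G1 X16.7 Y2.0
G1 X25.3 Y8.6
G1 X25.5 Y19.4
; layer 2
G0 Z3.9
G0 X23.9 Y18.6
G1 X16.8 Y24.6
G1 X7.7 Y22.7
G1 X3.5 Y14.4
G1 X7.4 Y6.0
G1 X16.4 Y3.8
G1 X23.7 Y9.4
G1 X23.9 Y18.6
; layer 3
G0 Z5.8
G0 X22.3 Y17.9
G1 X16.3 Y22.8
G1 X8.8 Y21.3
G1 X5.3 Y14.4
G1 X8.5 Y7.4
G1 X16.0 Y5.5
G1 X22.1 Y10.2
G1 X22.3 Y17.9
; layer 4
G0 Z7.8
G0 X20.6 Y17.1
G1 X15.9 Y21.1
G1 X9.9 Y19.9
G1 X7.1 Y14.3
G1 X9.6 Y8.8
G1 X15.7 Y7.2
G1 X20.5 Y11.0
G1 X20.6 Y17.1
; layer 5
G0 Z9.7
G0 X19.0 Y16.4
G1 X15.5 Y19.4
G1 X11.0 Y18.4
G1 X8.9 Y14.3
G1 X10.8 Y10.1
G1 X15.3 Y9.0
G1 X19.0 Y11.8
G1 X19.0 Y16.4
; layer 6
G0 Z11.6
G0 X17.4 Y15.7
G1 X15.0 Y17.6
G1 X12.0 Y17.0
G1 X10.6 Y14.3
G1 X11.9 Y11.5
G1 X14.9 Y10.7
G1 X17.4 Y12.6
G1 X17.4 Y15.7
; layer 7
G0 Z13.6
G0 X15.8 Y14.9
G1 X14.6 Y15.9
G1 X13.1 Y15.6
G1 X12.4 Y14.2
G1 X13.1 Y12.8
G1 X14.6 Y12.5
G1 X15.8 Y13.4
G1 X15.8 Y14.9
M2 ; end

The solid is a regular 7-sided pyramid, base circumscribed radius ≈ 14.2 mm, apex at z ≈ 15.5 mm. Slicing at Δz = 1.9 mm — 8 equal slices spanning the solid's height, so layer i sits at z = i·h/8 — gives 7 non-empty perimeters. Each is a 7-segment closed polygon; G0 lifts to the layer z and rapids to the start vertex, then G1 traces the edges. The cross-section shrinks linearly with z (the slice at the apex is degenerate and omitted).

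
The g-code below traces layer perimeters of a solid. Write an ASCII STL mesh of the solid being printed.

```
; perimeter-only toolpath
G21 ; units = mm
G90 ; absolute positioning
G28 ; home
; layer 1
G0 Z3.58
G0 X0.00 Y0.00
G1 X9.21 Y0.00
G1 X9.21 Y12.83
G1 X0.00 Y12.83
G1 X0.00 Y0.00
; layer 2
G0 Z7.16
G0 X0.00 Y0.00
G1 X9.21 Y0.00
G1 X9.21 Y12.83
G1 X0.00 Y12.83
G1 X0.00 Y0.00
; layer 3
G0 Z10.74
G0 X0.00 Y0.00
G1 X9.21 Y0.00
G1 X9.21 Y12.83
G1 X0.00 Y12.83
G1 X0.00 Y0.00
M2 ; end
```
solid part
  facet normal 0.0000 0.0000 -1.0000
    outer loop
      vertex 9.21 12.83 0.00
      vertex 9.21 0.00 0.00
      vertex 0.00 0.00 0.00
    endloop
  endfacet
  facet normal 0.0000 0.0000 -1.0000
    outer loop
      vertex 0.00 12.83 0.00
      vertex 9.21 12.83 0.00
      vertex 0.00 0.00 0.00
    endloop
  endfacet
  facet normal 0.0000 0.0000 1.0000
    outer loop
      vertex 0.00 0.00 10.74
      vertex 9.21 0.00 10.74
      vertex 9.21 12.83 10.74
    endloop
  endfacet
  facet normal 0.0000 0.0000 1.0000
    outer loop
      vertex 0.00 0.00 10.74
      vertex 9.21 12.83 10.74
      vertex 0.00 12.83 10.74
    endloop
  endfacet
  facet normal 0.0000 -1.0000 0.0000
    outer loop
      vertex 0.00 0.00 0.00
      vertex 9.21 0.00 0.00
      vertex 9.21 0.00 10.74
    endloop
  endfacet
  facet normal 0.0000 -1.0000 0.0000
    outer loop
      vertex 0.00 0.00 0.00
      vertex 9.21 0.00 10.74
      vertex 0.00 0.00 10.74
    endloop
  endfacet
  facet normal 0.0000 1.0000 0.0000
    outer loop
      vertex 9.21 12.83 10.74
      vertex 9.21 12.83 0.00
      vertex 0.00 12.83 0.00
    endloop
  endfacet
  facet normal 0.0000 1.0000 0.0000
    outer loop
      vertex 0.00 12.83 10.74
      vertex 9.21 12.83 10.74
      vertex 0.00 12.83 0.00
    endloop
  endfacet
  facet normal -1.0000 0.0000 0.0000
    outer loop
      vertex 0.00 12.83 10.74
      vertex 0.00 12.83 0.00
      vertex 0.00 0.00 0.00
    endloop
  endfacet
  facet normal -1.0000 0.0000 0.0000
    outer loop
      vertex 0.00 0.00 10.74
      vertex 0.00 12.83 10.74
      vertex 0.00 0.00 0.00
    endloop
  endfacet
  facet normal 1.0000 0.0000 0.0000
    outer loop
      vertex 9.21 0.00 0.00
      vertex 9.21 12.83 0.00
      vertex 9.21 12.83 10.74
    endloop
  endfacet
  facet normal 1.0000 0.0000 0.0000
    outer loop
      vertex 9.21 0.00 0.00
      vertex 9.21 12.83 10.74
      vertex 9.21 0.00 10.74
    endloop
  endfacet
endsolid part

The G0 Z moves step by Δz≈3.58 mm. Every layer's G1 loop is the same polygon, so the solid is a straight extrusion of it from z=0 to z≈10.7. Closing with flat bottom and top caps and triangulating gives 12 facets — a rectangular box, roughly 9.21 × 12.8 mm footprint and 10.7 mm tall.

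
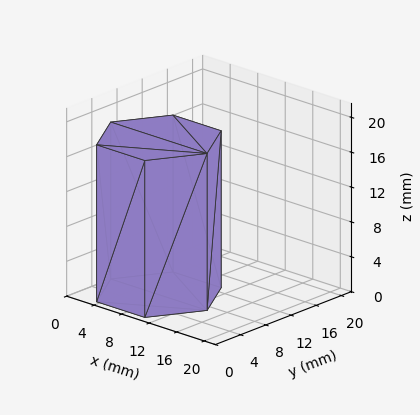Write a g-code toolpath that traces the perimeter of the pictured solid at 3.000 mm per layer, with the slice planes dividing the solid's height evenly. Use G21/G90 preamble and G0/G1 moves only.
Reading the render: the shape is a regular 6-sided prism (a cylinder approximated with 6 flat sides), circumscribed radius ≈ 7 mm, height ≈ 18 mm (dimensions read to the nearest mm from the axis ticks). For the g-code, the solid's height is divided into equal slices at the stated Δz and each level perimeter traced with G1 moves after a G0 lift.

; perimeter-only toolpath
G21 ; units = mm
G90 ; absolute positioning
G28 ; home
; layer 1
G0 Z3.000
G0 X14.000 Y7.000
G1 X10.500 Y13.062
G1 X3.500 Y13.062
G1 X0.000 Y7.000
G1 X3.500 Y0.938
G1 X10.500 Y0.938
G1 X14.000 Y7.000
; layer 2
G0 Z6.000
G0 X14.000 Y7.000
G1 X10.500 Y13.062
G1 X3.500 Y13.062
G1 X0.000 Y7.000
G1 X3.500 Y0.938
G1 X10.500 Y0.938
G1 X14.000 Y7.000
; layer 3
G0 Z9.000
G0 X14.000 Y7.000
G1 X10.500 Y13.062
G1 X3.500 Y13.062
G1 X0.000 Y7.000
G1 X3.500 Y0.938
G1 X10.500 Y0.938
G1 X14.000 Y7.000
; layer 4
G0 Z12.000
G0 X14.000 Y7.000
G1 X10.500 Y13.062
G1 X3.500 Y13.062
G1 X0.000 Y7.000
G1 X3.500 Y0.938
G1 X10.500 Y0.938
G1 X14.000 Y7.000
; layer 5
G0 Z15.000
G0 X14.000 Y7.000
G1 X10.500 Y13.062
G1 X3.500 Y13.062
G1 X0.000 Y7.000
G1 X3.500 Y0.938
G1 X10.500 Y0.938
G1 X14.000 Y7.000
; layer 6
G0 Z18.000
G0 X14.000 Y7.000
G1 X10.500 Y13.062
G1 X3.500 Y13.062
G1 X0.000 Y7.000
G1 X3.500 Y0.938
G1 X10.500 Y0.938
G1 X14.000 Y7.000
M2 ; end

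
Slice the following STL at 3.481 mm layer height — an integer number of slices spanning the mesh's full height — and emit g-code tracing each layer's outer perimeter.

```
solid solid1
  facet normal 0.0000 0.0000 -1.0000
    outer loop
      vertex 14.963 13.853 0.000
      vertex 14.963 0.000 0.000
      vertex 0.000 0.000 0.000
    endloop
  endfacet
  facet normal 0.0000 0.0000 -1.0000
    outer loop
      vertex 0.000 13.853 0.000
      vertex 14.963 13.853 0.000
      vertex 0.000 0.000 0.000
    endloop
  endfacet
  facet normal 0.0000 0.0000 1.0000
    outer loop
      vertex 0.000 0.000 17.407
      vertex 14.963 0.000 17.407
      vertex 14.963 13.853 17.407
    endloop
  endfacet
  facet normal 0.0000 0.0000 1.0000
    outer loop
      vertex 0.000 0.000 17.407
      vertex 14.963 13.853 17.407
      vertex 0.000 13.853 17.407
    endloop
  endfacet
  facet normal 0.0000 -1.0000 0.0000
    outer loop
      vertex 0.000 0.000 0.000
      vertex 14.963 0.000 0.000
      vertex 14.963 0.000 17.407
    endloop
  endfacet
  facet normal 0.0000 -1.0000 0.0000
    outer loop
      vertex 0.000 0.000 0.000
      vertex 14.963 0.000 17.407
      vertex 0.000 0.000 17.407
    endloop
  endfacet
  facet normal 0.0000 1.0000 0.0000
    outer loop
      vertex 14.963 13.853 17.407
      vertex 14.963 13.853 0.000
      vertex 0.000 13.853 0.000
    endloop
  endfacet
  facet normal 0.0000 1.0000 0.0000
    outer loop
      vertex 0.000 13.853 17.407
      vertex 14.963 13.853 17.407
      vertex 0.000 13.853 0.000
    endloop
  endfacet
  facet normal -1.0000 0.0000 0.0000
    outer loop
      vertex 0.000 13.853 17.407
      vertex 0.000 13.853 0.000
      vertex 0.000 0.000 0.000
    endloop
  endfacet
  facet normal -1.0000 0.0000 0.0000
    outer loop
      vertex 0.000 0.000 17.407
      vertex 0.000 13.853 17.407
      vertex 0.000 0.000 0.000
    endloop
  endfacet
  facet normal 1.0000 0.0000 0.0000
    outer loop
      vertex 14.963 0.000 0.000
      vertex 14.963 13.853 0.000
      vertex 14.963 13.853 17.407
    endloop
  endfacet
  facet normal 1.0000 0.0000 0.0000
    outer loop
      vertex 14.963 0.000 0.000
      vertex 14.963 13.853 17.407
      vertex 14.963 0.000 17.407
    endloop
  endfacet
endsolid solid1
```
; perimeter-only toolpath
G21 ; units = mm
G90 ; absolute positioning
G28 ; home
; layer 1
G0 Z3.481
G0 X0.000 Y0.000
G1 X14.963 Y0.000
G1 X14.963 Y13.853
G1 X0.000 Y13.853
G1 X0.000 Y0.000
; layer 2
G0 Z6.963
G0 X0.000 Y0.000
G1 X14.963 Y0.000
G1 X14.963 Y13.853
G1 X0.000 Y13.853
G1 X0.000 Y0.000
; layer 3
G0 Z10.444
G0 X0.000 Y0.000
G1 X14.963 Y0.000
G1 X14.963 Y13.853
G1 X0.000 Y13.853
G1 X0.000 Y0.000
; layer 4
G0 Z13.926
G0 X0.000 Y0.000
G1 X14.963 Y0.000
G1 X14.963 Y13.853
G1 X0.000 Y13.853
G1 X0.000 Y0.000
; layer 5
G0 Z17.407
G0 X0.000 Y0.000
G1 X14.963 Y0.000
G1 X14.963 Y13.853
G1 X0.000 Y13.853
G1 X0.000 Y0.000
M2 ; end

The solid is a rectangular box, roughly 15 × 13.9 mm footprint and 17.4 mm tall. Slicing at Δz = 3.481 mm — 5 equal slices spanning the solid's height, so layer i sits at z = i·h/5 — gives 5 non-empty perimeters. Each is a 4-segment closed polygon; G0 lifts to the layer z and rapids to the start vertex, then G1 traces the edges.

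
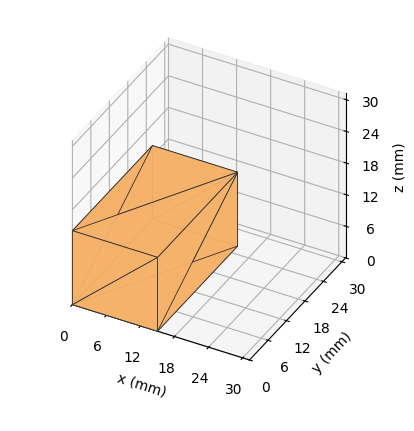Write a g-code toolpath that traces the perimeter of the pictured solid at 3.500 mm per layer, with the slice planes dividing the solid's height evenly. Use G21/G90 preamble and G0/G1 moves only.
Reading the render: the shape is a rectangular box, roughly 15 × 26 mm footprint and 14 mm tall (dimensions read to the nearest mm from the axis ticks). For the g-code, the solid's height is divided into equal slices at the stated Δz and each level perimeter traced with G1 moves after a G0 lift.

; perimeter-only toolpath
G21 ; units = mm
G90 ; absolute positioning
G28 ; home
; layer 1
G0 Z3.500
G0 X0.000 Y0.000
G1 X15.000 Y0.000
G1 X15.000 Y26.000
G1 X0.000 Y26.000
G1 X0.000 Y0.000
; layer 2
G0 Z7.000
G0 X0.000 Y0.000
G1 X15.000 Y0.000
G1 X15.000 Y26.000
G1 X0.000 Y26.000
G1 X0.000 Y0.000
; layer 3
G0 Z10.500
G0 X0.000 Y0.000
G1 X15.000 Y0.000
G1 X15.000 Y26.000
G1 X0.000 Y26.000
G1 X0.000 Y0.000
; layer 4
G0 Z14.000
G0 X0.000 Y0.000
G1 X15.000 Y0.000
G1 X15.000 Y26.000
G1 X0.000 Y26.000
G1 X0.000 Y0.000
M2 ; end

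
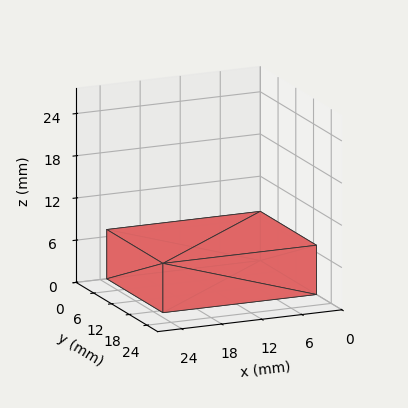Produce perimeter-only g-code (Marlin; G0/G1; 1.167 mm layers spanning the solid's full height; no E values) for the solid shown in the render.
Reading the render: the shape is a rectangular box, roughly 23 × 19 mm footprint and 7 mm tall (dimensions read to the nearest mm from the axis ticks). For the g-code, the solid's height is divided into equal slices at the stated Δz and each level perimeter traced with G1 moves after a G0 lift.

; perimeter-only toolpath
G21 ; units = mm
G90 ; absolute positioning
G28 ; home
; layer 1
G0 Z1.167
G0 X0.000 Y0.000
G1 X23.000 Y0.000
G1 X23.000 Y19.000
G1 X0.000 Y19.000
G1 X0.000 Y0.000
; layer 2
G0 Z2.333
G0 X0.000 Y0.000
G1 X23.000 Y0.000
G1 X23.000 Y19.000
G1 X0.000 Y19.000
G1 X0.000 Y0.000
; layer 3
G0 Z3.500
G0 X0.000 Y0.000
G1 X23.000 Y0.000
G1 X23.000 Y19.000
G1 X0.000 Y19.000
G1 X0.000 Y0.000
; layer 4
G0 Z4.667
G0 X0.000 Y0.000
G1 X23.000 Y0.000
G1 X23.000 Y19.000
G1 X0.000 Y19.000
G1 X0.000 Y0.000
; layer 5
G0 Z5.833
G0 X0.000 Y0.000
G1 X23.000 Y0.000
G1 X23.000 Y19.000
G1 X0.000 Y19.000
G1 X0.000 Y0.000
; layer 6
G0 Z7.000
G0 X0.000 Y0.000
G1 X23.000 Y0.000
G1 X23.000 Y19.000
G1 X0.000 Y19.000
G1 X0.000 Y0.000
M2 ; end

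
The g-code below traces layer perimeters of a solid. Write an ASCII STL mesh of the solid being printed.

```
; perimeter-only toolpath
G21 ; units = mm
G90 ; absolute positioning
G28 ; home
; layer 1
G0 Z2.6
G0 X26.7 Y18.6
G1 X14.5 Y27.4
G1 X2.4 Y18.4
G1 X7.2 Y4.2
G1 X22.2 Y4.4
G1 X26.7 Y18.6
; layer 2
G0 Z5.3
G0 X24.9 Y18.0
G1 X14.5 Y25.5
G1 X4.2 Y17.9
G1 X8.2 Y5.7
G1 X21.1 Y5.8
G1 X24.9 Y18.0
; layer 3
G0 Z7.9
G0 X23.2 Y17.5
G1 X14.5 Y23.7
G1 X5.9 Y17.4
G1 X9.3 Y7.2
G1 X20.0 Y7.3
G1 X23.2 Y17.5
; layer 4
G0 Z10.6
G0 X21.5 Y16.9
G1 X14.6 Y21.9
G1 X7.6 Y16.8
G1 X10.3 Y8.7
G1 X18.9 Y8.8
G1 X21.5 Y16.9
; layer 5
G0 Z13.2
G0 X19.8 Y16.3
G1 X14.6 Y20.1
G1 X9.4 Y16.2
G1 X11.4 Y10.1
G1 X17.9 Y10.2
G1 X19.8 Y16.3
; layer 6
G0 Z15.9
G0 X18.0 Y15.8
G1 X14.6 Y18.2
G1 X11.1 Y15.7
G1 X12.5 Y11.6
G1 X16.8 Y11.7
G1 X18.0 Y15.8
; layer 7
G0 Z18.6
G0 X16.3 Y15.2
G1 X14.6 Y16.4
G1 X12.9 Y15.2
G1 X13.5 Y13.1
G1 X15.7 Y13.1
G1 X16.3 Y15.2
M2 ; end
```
solid part
  facet normal 0.0000 0.0000 -1.0000
    outer loop
      vertex 0.7 19.0 0.0
      vertex 14.5 29.2 0.0
      vertex 28.4 19.2 0.0
    endloop
  endfacet
  facet normal 0.0000 0.0000 -1.0000
    outer loop
      vertex 6.1 2.7 0.0
      vertex 0.7 19.0 0.0
      vertex 28.4 19.2 0.0
    endloop
  endfacet
  facet normal 0.0000 0.0000 -1.0000
    outer loop
      vertex 23.3 2.9 0.0
      vertex 6.1 2.7 0.0
      vertex 28.4 19.2 0.0
    endloop
  endfacet
  facet normal 0.5103 0.7094 0.4861
    outer loop
      vertex 28.4 19.2 0.0
      vertex 14.5 29.2 0.0
      vertex 14.6 14.6 21.2
    endloop
  endfacet
  facet normal -0.5194 0.7027 0.4864
    outer loop
      vertex 14.5 29.2 0.0
      vertex 0.7 19.0 0.0
      vertex 14.6 14.6 21.2
    endloop
  endfacet
  facet normal -0.8293 -0.2747 0.4867
    outer loop
      vertex 0.7 19.0 0.0
      vertex 6.1 2.7 0.0
      vertex 14.6 14.6 21.2
    endloop
  endfacet
  facet normal 0.0102 -0.8737 0.4864
    outer loop
      vertex 6.1 2.7 0.0
      vertex 23.3 2.9 0.0
      vertex 14.6 14.6 21.2
    endloop
  endfacet
  facet normal 0.8340 -0.2609 0.4862
    outer loop
      vertex 23.3 2.9 0.0
      vertex 28.4 19.2 0.0
      vertex 14.6 14.6 21.2
    endloop
  endfacet
endsolid part

The G0 Z moves step by Δz≈2.6 mm. The G1 loops shrink linearly with z, so the solid tapers from its base footprint up to z≈21.2. Closing with a flat bottom cap and the tapered top and triangulating gives 8 facets — a regular 5-sided pyramid, base circumscribed radius ≈ 14.6 mm, apex at z ≈ 21.2 mm.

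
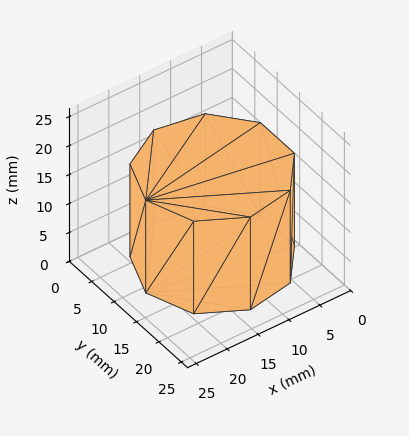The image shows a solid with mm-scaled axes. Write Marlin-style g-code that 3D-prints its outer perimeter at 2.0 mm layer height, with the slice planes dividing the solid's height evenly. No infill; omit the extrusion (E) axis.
Reading the render: the shape is a regular 9-sided prism (a cylinder approximated with 9 flat sides), circumscribed radius ≈ 11 mm, height ≈ 16 mm (dimensions read to the nearest mm from the axis ticks). For the g-code, the solid's height is divided into equal slices at the stated Δz and each level perimeter traced with G1 moves after a G0 lift.

; perimeter-only toolpath
G21 ; units = mm
G90 ; absolute positioning
G28 ; home
; layer 1
G0 Z2.0
G0 X22.0 Y11.0
G1 X19.4 Y18.1
G1 X12.9 Y21.8
G1 X5.5 Y20.5
G1 X0.7 Y14.8
G1 X0.7 Y7.2
G1 X5.5 Y1.5
G1 X12.9 Y0.2
G1 X19.4 Y3.9
G1 X22.0 Y11.0
; layer 2
G0 Z4.0
G0 X22.0 Y11.0
G1 X19.4 Y18.1
G1 X12.9 Y21.8
G1 X5.5 Y20.5
G1 X0.7 Y14.8
G1 X0.7 Y7.2
G1 X5.5 Y1.5
G1 X12.9 Y0.2
G1 X19.4 Y3.9
G1 X22.0 Y11.0
; layer 3
G0 Z6.0
G0 X22.0 Y11.0
G1 X19.4 Y18.1
G1 X12.9 Y21.8
G1 X5.5 Y20.5
G1 X0.7 Y14.8
G1 X0.7 Y7.2
G1 X5.5 Y1.5
G1 X12.9 Y0.2
G1 X19.4 Y3.9
G1 X22.0 Y11.0
; layer 4
G0 Z8.0
G0 X22.0 Y11.0
G1 X19.4 Y18.1
G1 X12.9 Y21.8
G1 X5.5 Y20.5
G1 X0.7 Y14.8
G1 X0.7 Y7.2
G1 X5.5 Y1.5
G1 X12.9 Y0.2
G1 X19.4 Y3.9
G1 X22.0 Y11.0
; layer 5
G0 Z10.0
G0 X22.0 Y11.0
G1 X19.4 Y18.1
G1 X12.9 Y21.8
G1 X5.5 Y20.5
G1 X0.7 Y14.8
G1 X0.7 Y7.2
G1 X5.5 Y1.5
G1 X12.9 Y0.2
G1 X19.4 Y3.9
G1 X22.0 Y11.0
; layer 6
G0 Z12.0
G0 X22.0 Y11.0
G1 X19.4 Y18.1
G1 X12.9 Y21.8
G1 X5.5 Y20.5
G1 X0.7 Y14.8
G1 X0.7 Y7.2
G1 X5.5 Y1.5
G1 X12.9 Y0.2
G1 X19.4 Y3.9
G1 X22.0 Y11.0
; layer 7
G0 Z14.0
G0 X22.0 Y11.0
G1 X19.4 Y18.1
G1 X12.9 Y21.8
G1 X5.5 Y20.5
G1 X0.7 Y14.8
G1 X0.7 Y7.2
G1 X5.5 Y1.5
G1 X12.9 Y0.2
G1 X19.4 Y3.9
G1 X22.0 Y11.0
; layer 8
G0 Z16.0
G0 X22.0 Y11.0
G1 X19.4 Y18.1
G1 X12.9 Y21.8
G1 X5.5 Y20.5
G1 X0.7 Y14.8
G1 X0.7 Y7.2
G1 X5.5 Y1.5
G1 X12.9 Y0.2
G1 X19.4 Y3.9
G1 X22.0 Y11.0
M2 ; end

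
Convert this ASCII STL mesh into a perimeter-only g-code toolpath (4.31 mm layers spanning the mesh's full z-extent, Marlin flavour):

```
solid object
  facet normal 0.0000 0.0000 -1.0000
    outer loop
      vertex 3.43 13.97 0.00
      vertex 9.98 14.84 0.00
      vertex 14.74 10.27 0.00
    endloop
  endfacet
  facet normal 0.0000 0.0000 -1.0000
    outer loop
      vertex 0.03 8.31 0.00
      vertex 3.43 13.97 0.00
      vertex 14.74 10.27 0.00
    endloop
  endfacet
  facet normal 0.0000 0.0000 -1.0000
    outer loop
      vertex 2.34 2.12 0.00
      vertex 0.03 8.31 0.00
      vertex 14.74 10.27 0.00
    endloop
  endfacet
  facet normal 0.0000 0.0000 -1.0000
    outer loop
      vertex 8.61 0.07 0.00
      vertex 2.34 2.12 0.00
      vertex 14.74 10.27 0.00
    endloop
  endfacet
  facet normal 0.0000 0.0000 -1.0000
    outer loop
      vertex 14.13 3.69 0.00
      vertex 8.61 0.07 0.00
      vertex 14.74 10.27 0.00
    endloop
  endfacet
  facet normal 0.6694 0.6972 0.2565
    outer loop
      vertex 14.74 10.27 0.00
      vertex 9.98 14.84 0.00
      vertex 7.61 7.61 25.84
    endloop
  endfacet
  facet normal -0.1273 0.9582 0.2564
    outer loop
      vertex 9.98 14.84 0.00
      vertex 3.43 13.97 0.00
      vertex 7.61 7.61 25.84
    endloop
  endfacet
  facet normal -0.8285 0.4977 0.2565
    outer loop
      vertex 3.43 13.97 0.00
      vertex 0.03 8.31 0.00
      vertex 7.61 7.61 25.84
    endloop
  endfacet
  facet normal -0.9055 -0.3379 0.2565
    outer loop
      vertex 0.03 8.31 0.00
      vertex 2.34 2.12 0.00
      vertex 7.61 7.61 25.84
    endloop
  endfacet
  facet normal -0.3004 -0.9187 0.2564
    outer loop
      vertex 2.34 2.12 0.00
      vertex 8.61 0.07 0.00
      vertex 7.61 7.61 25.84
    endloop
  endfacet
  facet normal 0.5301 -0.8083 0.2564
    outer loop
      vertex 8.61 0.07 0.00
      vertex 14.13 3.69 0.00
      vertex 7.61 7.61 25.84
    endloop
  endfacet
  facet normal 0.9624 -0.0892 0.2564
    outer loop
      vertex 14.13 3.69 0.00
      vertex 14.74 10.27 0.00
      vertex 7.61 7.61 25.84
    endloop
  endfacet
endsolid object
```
; perimeter-only toolpath
G21 ; units = mm
G90 ; absolute positioning
G28 ; home
; layer 1
G0 Z4.31
G0 X13.55 Y9.83
G1 X9.59 Y13.63
G1 X4.13 Y12.91
G1 X1.29 Y8.19
G1 X3.22 Y3.04
G1 X8.44 Y1.33
G1 X13.04 Y4.34
G1 X13.55 Y9.83
; layer 2
G0 Z8.61
G0 X12.36 Y9.38
G1 X9.19 Y12.43
G1 X4.82 Y11.85
G1 X2.56 Y8.08
G1 X4.10 Y3.95
G1 X8.28 Y2.58
G1 X11.96 Y5.00
G1 X12.36 Y9.38
; layer 3
G0 Z12.92
G0 X11.18 Y8.94
G1 X8.79 Y11.22
G1 X5.52 Y10.79
G1 X3.82 Y7.96
G1 X4.97 Y4.87
G1 X8.11 Y3.84
G1 X10.87 Y5.65
G1 X11.18 Y8.94
; layer 4
G0 Z17.23
G0 X9.99 Y8.50
G1 X8.40 Y10.02
G1 X6.22 Y9.73
G1 X5.08 Y7.84
G1 X5.85 Y5.78
G1 X7.94 Y5.10
G1 X9.78 Y6.30
G1 X9.99 Y8.50
; layer 5
G0 Z21.53
G0 X8.80 Y8.05
G1 X8.01 Y8.82
G1 X6.91 Y8.67
G1 X6.35 Y7.73
G1 X6.73 Y6.70
G1 X7.78 Y6.35
G1 X8.70 Y6.96
G1 X8.80 Y8.05
M2 ; end

The solid is a regular 7-sided pyramid, base circumscribed radius ≈ 7.61 mm, apex at z ≈ 25.8 mm. Slicing at Δz = 4.31 mm — 6 equal slices spanning the solid's height, so layer i sits at z = i·h/6 — gives 5 non-empty perimeters. Each is a 7-segment closed polygon; G0 lifts to the layer z and rapids to the start vertex, then G1 traces the edges. The cross-section shrinks linearly with z (the slice at the apex is degenerate and omitted).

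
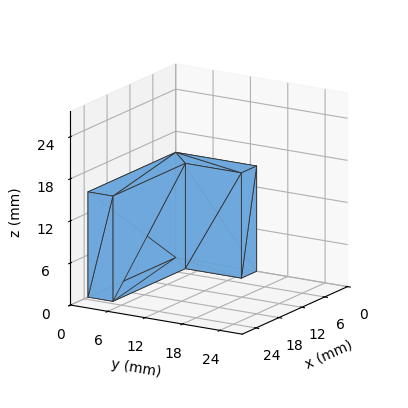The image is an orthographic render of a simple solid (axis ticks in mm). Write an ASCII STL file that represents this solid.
Reading the render: the shape is an L-shaped prism: outer 23 × 13 mm, arm thicknesses ≈ 4 mm (horizontal) and 4 mm (vertical), extruded 15 mm in z (dimensions read to the nearest mm from the axis ticks). For the STL, each face is triangulated and given an outward normal.

solid part
  facet normal 0.0000 0.0000 -1.0000
    outer loop
      vertex 23.0 4.0 0.0
      vertex 23.0 0.0 0.0
      vertex 0.0 0.0 0.0
    endloop
  endfacet
  facet normal 0.0000 0.0000 -1.0000
    outer loop
      vertex 4.0 4.0 0.0
      vertex 23.0 4.0 0.0
      vertex 0.0 0.0 0.0
    endloop
  endfacet
  facet normal 0.0000 0.0000 -1.0000
    outer loop
      vertex 4.0 13.0 0.0
      vertex 4.0 4.0 0.0
      vertex 0.0 0.0 0.0
    endloop
  endfacet
  facet normal 0.0000 0.0000 -1.0000
    outer loop
      vertex 0.0 13.0 0.0
      vertex 4.0 13.0 0.0
      vertex 0.0 0.0 0.0
    endloop
  endfacet
  facet normal 0.0000 0.0000 1.0000
    outer loop
      vertex 0.0 0.0 15.0
      vertex 23.0 0.0 15.0
      vertex 23.0 4.0 15.0
    endloop
  endfacet
  facet normal 0.0000 0.0000 1.0000
    outer loop
      vertex 0.0 0.0 15.0
      vertex 23.0 4.0 15.0
      vertex 4.0 4.0 15.0
    endloop
  endfacet
  facet normal 0.0000 0.0000 1.0000
    outer loop
      vertex 0.0 0.0 15.0
      vertex 4.0 4.0 15.0
      vertex 4.0 13.0 15.0
    endloop
  endfacet
  facet normal 0.0000 0.0000 1.0000
    outer loop
      vertex 0.0 0.0 15.0
      vertex 4.0 13.0 15.0
      vertex 0.0 13.0 15.0
    endloop
  endfacet
  facet normal 0.0000 -1.0000 0.0000
    outer loop
      vertex 0.0 0.0 0.0
      vertex 23.0 0.0 0.0
      vertex 23.0 0.0 15.0
    endloop
  endfacet
  facet normal 0.0000 -1.0000 0.0000
    outer loop
      vertex 0.0 0.0 0.0
      vertex 23.0 0.0 15.0
      vertex 0.0 0.0 15.0
    endloop
  endfacet
  facet normal 1.0000 0.0000 0.0000
    outer loop
      vertex 23.0 0.0 0.0
      vertex 23.0 4.0 0.0
      vertex 23.0 4.0 15.0
    endloop
  endfacet
  facet normal 1.0000 0.0000 0.0000
    outer loop
      vertex 23.0 0.0 0.0
      vertex 23.0 4.0 15.0
      vertex 23.0 0.0 15.0
    endloop
  endfacet
  facet normal 0.0000 1.0000 0.0000
    outer loop
      vertex 23.0 4.0 0.0
      vertex 4.0 4.0 0.0
      vertex 4.0 4.0 15.0
    endloop
  endfacet
  facet normal 0.0000 1.0000 0.0000
    outer loop
      vertex 23.0 4.0 0.0
      vertex 4.0 4.0 15.0
      vertex 23.0 4.0 15.0
    endloop
  endfacet
  facet normal 1.0000 0.0000 0.0000
    outer loop
      vertex 4.0 4.0 0.0
      vertex 4.0 13.0 0.0
      vertex 4.0 13.0 15.0
    endloop
  endfacet
  facet normal 1.0000 0.0000 0.0000
    outer loop
      vertex 4.0 4.0 0.0
      vertex 4.0 13.0 15.0
      vertex 4.0 4.0 15.0
    endloop
  endfacet
  facet normal 0.0000 1.0000 0.0000
    outer loop
      vertex 4.0 13.0 0.0
      vertex 0.0 13.0 0.0
      vertex 0.0 13.0 15.0
    endloop
  endfacet
  facet normal 0.0000 1.0000 0.0000
    outer loop
      vertex 4.0 13.0 0.0
      vertex 0.0 13.0 15.0
      vertex 4.0 13.0 15.0
    endloop
  endfacet
  facet normal -1.0000 0.0000 0.0000
    outer loop
      vertex 0.0 13.0 0.0
      vertex 0.0 0.0 0.0
      vertex 0.0 0.0 15.0
    endloop
  endfacet
  facet normal -1.0000 0.0000 0.0000
    outer loop
      vertex 0.0 13.0 0.0
      vertex 0.0 0.0 15.0
      vertex 0.0 13.0 15.0
    endloop
  endfacet
endsolid part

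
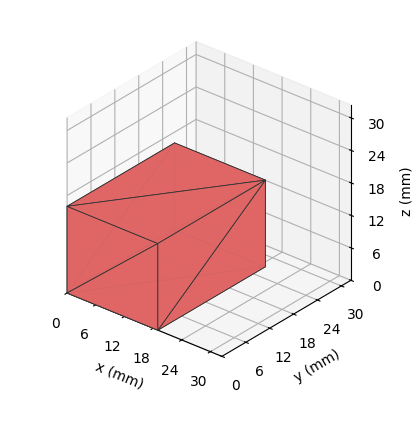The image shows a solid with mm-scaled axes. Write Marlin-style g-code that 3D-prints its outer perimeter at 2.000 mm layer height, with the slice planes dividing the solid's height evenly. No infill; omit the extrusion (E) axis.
Reading the render: the shape is a rectangular box, roughly 19 × 27 mm footprint and 16 mm tall (dimensions read to the nearest mm from the axis ticks). For the g-code, the solid's height is divided into equal slices at the stated Δz and each level perimeter traced with G1 moves after a G0 lift.

; perimeter-only toolpath
G21 ; units = mm
G90 ; absolute positioning
G28 ; home
; layer 1
G0 Z2.000
G0 X0.000 Y0.000
G1 X19.000 Y0.000
G1 X19.000 Y27.000
G1 X0.000 Y27.000
G1 X0.000 Y0.000
; layer 2
G0 Z4.000
G0 X0.000 Y0.000
G1 X19.000 Y0.000
G1 X19.000 Y27.000
G1 X0.000 Y27.000
G1 X0.000 Y0.000
; layer 3
G0 Z6.000
G0 X0.000 Y0.000
G1 X19.000 Y0.000
G1 X19.000 Y27.000
G1 X0.000 Y27.000
G1 X0.000 Y0.000
; layer 4
G0 Z8.000
G0 X0.000 Y0.000
G1 X19.000 Y0.000
G1 X19.000 Y27.000
G1 X0.000 Y27.000
G1 X0.000 Y0.000
; layer 5
G0 Z10.000
G0 X0.000 Y0.000
G1 X19.000 Y0.000
G1 X19.000 Y27.000
G1 X0.000 Y27.000
G1 X0.000 Y0.000
; layer 6
G0 Z12.000
G0 X0.000 Y0.000
G1 X19.000 Y0.000
G1 X19.000 Y27.000
G1 X0.000 Y27.000
G1 X0.000 Y0.000
; layer 7
G0 Z14.000
G0 X0.000 Y0.000
G1 X19.000 Y0.000
G1 X19.000 Y27.000
G1 X0.000 Y27.000
G1 X0.000 Y0.000
; layer 8
G0 Z16.000
G0 X0.000 Y0.000
G1 X19.000 Y0.000
G1 X19.000 Y27.000
G1 X0.000 Y27.000
G1 X0.000 Y0.000
M2 ; end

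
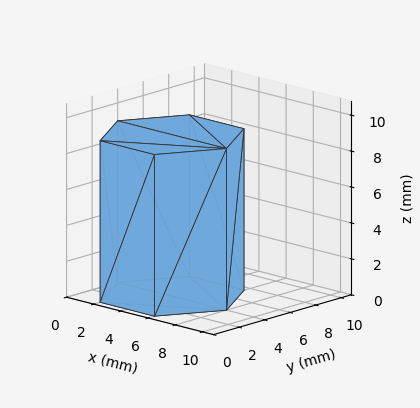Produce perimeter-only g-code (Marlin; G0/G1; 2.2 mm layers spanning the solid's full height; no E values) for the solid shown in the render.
Reading the render: the shape is a regular 6-sided prism (a cylinder approximated with 6 flat sides), circumscribed radius ≈ 4 mm, height ≈ 9 mm (dimensions read to the nearest mm from the axis ticks). For the g-code, the solid's height is divided into equal slices at the stated Δz and each level perimeter traced with G1 moves after a G0 lift.

; perimeter-only toolpath
G21 ; units = mm
G90 ; absolute positioning
G28 ; home
; layer 1
G0 Z2.2
G0 X8.0 Y4.0
G1 X6.0 Y7.5
G1 X2.0 Y7.5
G1 X0.0 Y4.0
G1 X2.0 Y0.5
G1 X6.0 Y0.5
G1 X8.0 Y4.0
; layer 2
G0 Z4.5
G0 X8.0 Y4.0
G1 X6.0 Y7.5
G1 X2.0 Y7.5
G1 X0.0 Y4.0
G1 X2.0 Y0.5
G1 X6.0 Y0.5
G1 X8.0 Y4.0
; layer 3
G0 Z6.8
G0 X8.0 Y4.0
G1 X6.0 Y7.5
G1 X2.0 Y7.5
G1 X0.0 Y4.0
G1 X2.0 Y0.5
G1 X6.0 Y0.5
G1 X8.0 Y4.0
; layer 4
G0 Z9.0
G0 X8.0 Y4.0
G1 X6.0 Y7.5
G1 X2.0 Y7.5
G1 X0.0 Y4.0
G1 X2.0 Y0.5
G1 X6.0 Y0.5
G1 X8.0 Y4.0
M2 ; end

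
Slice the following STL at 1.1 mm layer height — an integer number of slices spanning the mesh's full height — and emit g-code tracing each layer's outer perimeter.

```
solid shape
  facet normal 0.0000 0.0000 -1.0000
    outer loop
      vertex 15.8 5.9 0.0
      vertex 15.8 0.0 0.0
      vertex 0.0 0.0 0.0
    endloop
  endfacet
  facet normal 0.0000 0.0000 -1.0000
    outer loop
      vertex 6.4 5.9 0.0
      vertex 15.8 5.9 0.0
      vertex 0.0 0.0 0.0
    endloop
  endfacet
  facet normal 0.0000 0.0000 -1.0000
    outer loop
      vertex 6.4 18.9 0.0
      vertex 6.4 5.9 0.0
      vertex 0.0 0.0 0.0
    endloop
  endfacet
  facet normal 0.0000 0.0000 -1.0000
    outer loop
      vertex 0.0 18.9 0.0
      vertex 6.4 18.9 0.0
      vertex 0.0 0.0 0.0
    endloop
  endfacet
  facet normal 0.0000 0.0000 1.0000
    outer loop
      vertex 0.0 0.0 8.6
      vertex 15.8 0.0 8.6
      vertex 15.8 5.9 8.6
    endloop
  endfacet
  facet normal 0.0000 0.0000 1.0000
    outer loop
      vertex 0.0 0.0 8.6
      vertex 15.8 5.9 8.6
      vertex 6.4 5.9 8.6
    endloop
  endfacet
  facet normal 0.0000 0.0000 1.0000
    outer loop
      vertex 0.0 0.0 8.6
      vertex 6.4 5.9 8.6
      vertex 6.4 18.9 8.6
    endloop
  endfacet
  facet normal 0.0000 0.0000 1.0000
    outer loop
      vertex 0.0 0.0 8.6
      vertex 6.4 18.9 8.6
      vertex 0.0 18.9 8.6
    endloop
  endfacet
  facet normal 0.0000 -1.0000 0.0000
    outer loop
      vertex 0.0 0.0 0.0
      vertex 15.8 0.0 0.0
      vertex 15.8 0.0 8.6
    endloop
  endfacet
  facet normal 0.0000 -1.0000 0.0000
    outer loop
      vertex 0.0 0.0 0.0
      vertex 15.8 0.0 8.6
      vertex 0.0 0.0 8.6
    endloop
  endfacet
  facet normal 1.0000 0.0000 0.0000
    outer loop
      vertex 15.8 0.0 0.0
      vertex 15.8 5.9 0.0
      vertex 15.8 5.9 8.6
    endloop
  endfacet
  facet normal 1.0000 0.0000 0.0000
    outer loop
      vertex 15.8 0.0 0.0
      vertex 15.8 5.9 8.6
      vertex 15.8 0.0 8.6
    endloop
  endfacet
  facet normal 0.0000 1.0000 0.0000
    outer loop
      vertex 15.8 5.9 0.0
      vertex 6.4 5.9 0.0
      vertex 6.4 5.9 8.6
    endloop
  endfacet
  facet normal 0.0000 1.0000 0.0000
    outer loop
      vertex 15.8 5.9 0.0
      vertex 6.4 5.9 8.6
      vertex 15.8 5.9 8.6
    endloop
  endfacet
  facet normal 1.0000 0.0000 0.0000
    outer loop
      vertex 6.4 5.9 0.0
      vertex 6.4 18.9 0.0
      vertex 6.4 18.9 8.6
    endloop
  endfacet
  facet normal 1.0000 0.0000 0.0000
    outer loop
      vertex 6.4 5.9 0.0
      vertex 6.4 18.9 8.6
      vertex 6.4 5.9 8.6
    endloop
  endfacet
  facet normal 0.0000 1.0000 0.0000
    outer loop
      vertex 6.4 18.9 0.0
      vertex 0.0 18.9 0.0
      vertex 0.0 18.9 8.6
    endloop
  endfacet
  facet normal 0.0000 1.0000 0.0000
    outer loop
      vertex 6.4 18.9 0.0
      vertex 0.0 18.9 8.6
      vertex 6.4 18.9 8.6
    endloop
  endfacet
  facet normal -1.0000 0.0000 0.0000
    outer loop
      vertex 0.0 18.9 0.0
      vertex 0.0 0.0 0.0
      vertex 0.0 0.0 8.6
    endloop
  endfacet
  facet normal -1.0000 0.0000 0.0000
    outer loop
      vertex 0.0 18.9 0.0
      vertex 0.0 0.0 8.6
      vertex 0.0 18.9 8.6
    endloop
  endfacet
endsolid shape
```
; perimeter-only toolpath
G21 ; units = mm
G90 ; absolute positioning
G28 ; home
; layer 1
G0 Z1.1
G0 X0.0 Y0.0
G1 X15.8 Y0.0
G1 X15.8 Y5.9
G1 X6.4 Y5.9
G1 X6.4 Y18.9
G1 X0.0 Y18.9
G1 X0.0 Y0.0
; layer 2
G0 Z2.1
G0 X0.0 Y0.0
G1 X15.8 Y0.0
G1 X15.8 Y5.9
G1 X6.4 Y5.9
G1 X6.4 Y18.9
G1 X0.0 Y18.9
G1 X0.0 Y0.0
; layer 3
G0 Z3.2
G0 X0.0 Y0.0
G1 X15.8 Y0.0
G1 X15.8 Y5.9
G1 X6.4 Y5.9
G1 X6.4 Y18.9
G1 X0.0 Y18.9
G1 X0.0 Y0.0
; layer 4
G0 Z4.3
G0 X0.0 Y0.0
G1 X15.8 Y0.0
G1 X15.8 Y5.9
G1 X6.4 Y5.9
G1 X6.4 Y18.9
G1 X0.0 Y18.9
G1 X0.0 Y0.0
; layer 5
G0 Z5.4
G0 X0.0 Y0.0
G1 X15.8 Y0.0
G1 X15.8 Y5.9
G1 X6.4 Y5.9
G1 X6.4 Y18.9
G1 X0.0 Y18.9
G1 X0.0 Y0.0
; layer 6
G0 Z6.4
G0 X0.0 Y0.0
G1 X15.8 Y0.0
G1 X15.8 Y5.9
G1 X6.4 Y5.9
G1 X6.4 Y18.9
G1 X0.0 Y18.9
G1 X0.0 Y0.0
; layer 7
G0 Z7.5
G0 X0.0 Y0.0
G1 X15.8 Y0.0
G1 X15.8 Y5.9
G1 X6.4 Y5.9
G1 X6.4 Y18.9
G1 X0.0 Y18.9
G1 X0.0 Y0.0
; layer 8
G0 Z8.6
G0 X0.0 Y0.0
G1 X15.8 Y0.0
G1 X15.8 Y5.9
G1 X6.4 Y5.9
G1 X6.4 Y18.9
G1 X0.0 Y18.9
G1 X0.0 Y0.0
M2 ; end

The solid is an L-shaped prism: outer 15.8 × 18.9 mm, arm thicknesses ≈ 5.9 mm (horizontal) and 6.4 mm (vertical), extruded 8.6 mm in z. Slicing at Δz = 1.1 mm — 8 equal slices spanning the solid's height, so layer i sits at z = i·h/8 — gives 8 non-empty perimeters. Each is a 6-segment closed polygon; G0 lifts to the layer z and rapids to the start vertex, then G1 traces the edges.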